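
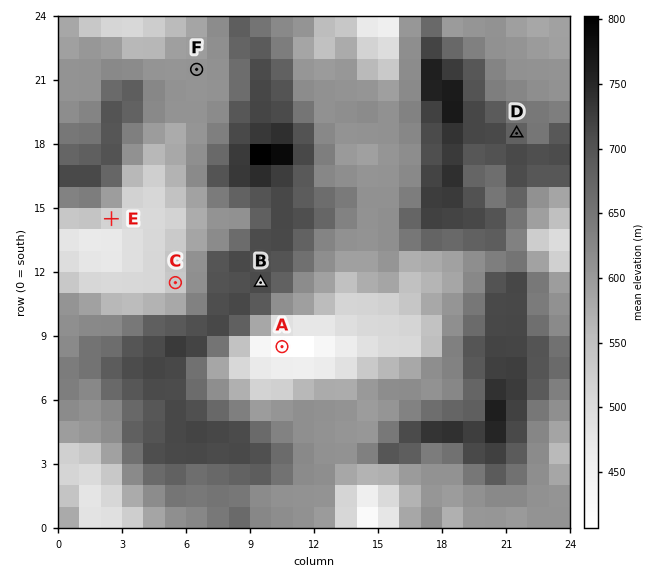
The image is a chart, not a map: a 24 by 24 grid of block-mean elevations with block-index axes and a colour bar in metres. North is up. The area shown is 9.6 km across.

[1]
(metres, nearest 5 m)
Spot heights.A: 400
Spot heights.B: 715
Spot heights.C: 530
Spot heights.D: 680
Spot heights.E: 510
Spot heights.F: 610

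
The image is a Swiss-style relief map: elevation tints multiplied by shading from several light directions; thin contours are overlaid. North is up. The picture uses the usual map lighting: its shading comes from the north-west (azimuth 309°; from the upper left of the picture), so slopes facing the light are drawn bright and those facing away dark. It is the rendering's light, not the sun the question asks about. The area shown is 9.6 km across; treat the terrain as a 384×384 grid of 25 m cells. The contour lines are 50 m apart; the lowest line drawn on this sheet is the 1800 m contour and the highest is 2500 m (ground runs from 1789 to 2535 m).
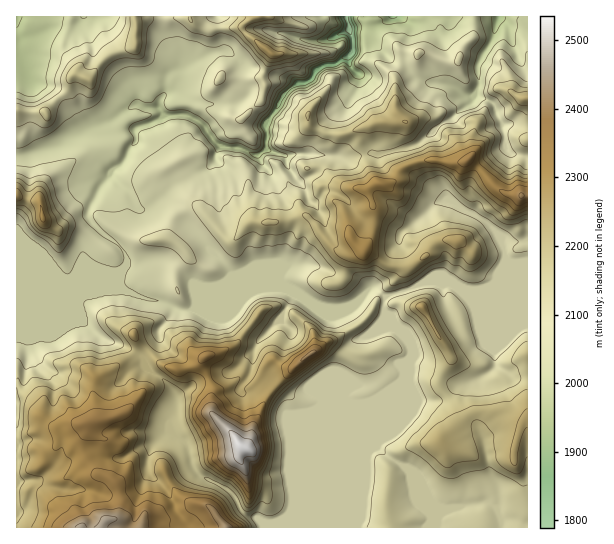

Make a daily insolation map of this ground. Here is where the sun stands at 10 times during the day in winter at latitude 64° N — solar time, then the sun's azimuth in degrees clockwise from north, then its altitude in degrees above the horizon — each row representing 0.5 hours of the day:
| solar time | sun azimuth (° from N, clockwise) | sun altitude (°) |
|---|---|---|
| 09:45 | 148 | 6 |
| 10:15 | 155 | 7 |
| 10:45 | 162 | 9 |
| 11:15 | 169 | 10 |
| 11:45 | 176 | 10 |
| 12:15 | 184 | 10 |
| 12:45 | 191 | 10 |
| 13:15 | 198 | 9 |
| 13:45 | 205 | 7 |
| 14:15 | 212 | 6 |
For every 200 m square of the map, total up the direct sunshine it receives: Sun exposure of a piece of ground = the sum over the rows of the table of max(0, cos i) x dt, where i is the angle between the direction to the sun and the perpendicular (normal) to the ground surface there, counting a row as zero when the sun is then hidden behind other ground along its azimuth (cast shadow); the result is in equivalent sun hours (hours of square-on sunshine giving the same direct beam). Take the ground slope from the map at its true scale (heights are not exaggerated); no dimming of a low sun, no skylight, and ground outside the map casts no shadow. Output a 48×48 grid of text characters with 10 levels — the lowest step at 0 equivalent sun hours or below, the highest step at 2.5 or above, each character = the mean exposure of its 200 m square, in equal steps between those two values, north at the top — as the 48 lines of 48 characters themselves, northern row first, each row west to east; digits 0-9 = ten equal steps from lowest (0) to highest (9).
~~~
122221000022344531000254310012012100000111110012
232110000013444686578300001210001100000000000001
222100000023333456656940000000001110000000330000
222200001588333333213697344452000002222001310000
100100006777533322001259999510001200123334200000
000013125444443222111113454000000010011123100000
000047754433333322453343510001100000000000000000
000045774334442223543214200012000000000000003641
000245553332334553210047000030000000000000000259
555444433223300016432363012310000002100000000023
557743221221001100445310223510013566620000000000
333221111121112210156630125755544321100000000000
101000122320111111100130485233210000000000020002
000002233411111333021001000000000000024411420000
000022233112234332012100204310000000489998930000
000112231132333211111100011201000112446589862000
000111221123332111111100000141354475353227688311
941000211223322221111000000023033227742000458989
952001211222111343121000001003203444420000037799
578302132111001235211344444402201245200000003996
379855313410000014522567765531310242000000001355
235874331244665212454555667663341220000465201222
222553233233333421245332234567566610004678543334
222343222222221343112100011015799963269767875322
222222222111111112100000000000247886751124653222
222222221000112000000000000024563147300012332222
222222210000001000000000000003420020000011222222
222221100000000000000002200000000235462011222222
222210001000000000000043000000002523685001222222
222100001311100000000230000000056222356201222210
110000000055000000000200000003410001235610222200
000000000003100110134200000278411234323540001001
000111000010210025631002104997654433222354211234
000002201100059564000002269942345432221255431123
000000121000016731000001397322223332233322100000
200000000001453410000001752222223322224410000000
200000000004543210000003533322222222211110000001
222000011355422256200003222222222222200001333212
133234445665311266620002122222222222100012233323
333334542102100136541002222222222221000122233223
221334345541000003333213322222222211355432223224
222333211101000001555696322222222203567645544333
245222210011010000599675322222222221235666665885
333333343120011000038842222222222222223565443565
231000000210001000001653222222222222223344333333
332000000000001211000485332222222222222333333333
222100000000121345200266532222222222112222122333
111000003321222233510013322222222232233222222223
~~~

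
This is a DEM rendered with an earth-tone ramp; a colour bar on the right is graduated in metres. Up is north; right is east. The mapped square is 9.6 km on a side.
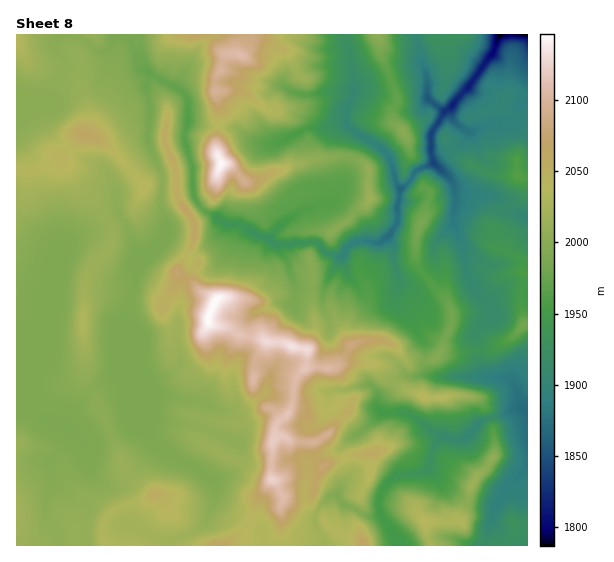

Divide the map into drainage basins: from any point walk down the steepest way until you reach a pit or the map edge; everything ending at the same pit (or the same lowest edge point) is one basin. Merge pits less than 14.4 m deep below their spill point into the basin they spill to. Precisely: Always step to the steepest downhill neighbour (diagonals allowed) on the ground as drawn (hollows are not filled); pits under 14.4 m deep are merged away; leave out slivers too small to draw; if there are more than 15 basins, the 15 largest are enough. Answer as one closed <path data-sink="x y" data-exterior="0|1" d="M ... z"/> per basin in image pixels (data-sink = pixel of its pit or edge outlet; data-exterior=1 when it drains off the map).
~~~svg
<path data-sink="499 35" data-exterior="1" d="M527 34l-511 1 0 134 17 1 24-8 16-22 5-5 5-1 22 8 38 44 32 1 5 16 9 10 6 11-2 19-16 29 39 29-8 16 2 6 19 4 12 8 18 3 8 5-12 21-2 23 15 21-22 15-27 0-11 21 3 5 20 10 38 11 3 9-15 20-2 12-8 14-22 21 206-1-4-9-2-15-8-8-2-8-12-12-3-24-3-5-6-7-2 0-3-6-9 1 2-11 9-14-1-14 2-12 6-8 10-4-15-7-9-9-1-5-6-5-32 0-5 2 14-20-4-8 1-16 5-6 14-10 1-13-9-20 0-13-8-8-14-8-6-8 7-9 8-4 25-23-3-10 0-22 35-34 5 7 3 12 0 4-6 8-1 9 10 10 15 9 0 8-5 12 0 7-8 18 0 23 7 13 22 24 7 16 0 11-12 29 17 1 12-4 21 0 21-12 14-13 3-1z"/><path data-sink="165 239" data-exterior="0" d="M83 134l-5 1-5 5-16 22-18 7-23 2 0 374 89 1-2-19 4-10 5-5 7-5 28-8 10-5 7 6 3 5 2 8 0 26 5 7 49 0 24-21 8-14 2-12 15-20-3-9-38-11-20-10-3-5 11-21 27 0 22-15-15-21 2-23 12-21-8-5-18-3-12-8-19-4-2-6 8-16-39-29 16-29 2-19-6-11-9-10-4-15-33-2-38-44z"/><path data-sink="527 412" data-exterior="1" d="M527 325l-2 0-14 13-21 12-21 0-12 4-15-1-12 8-24 0-9-14-11-6-23 0-12 4-12 18 0 2 35-2 6 5 1 5 9 9 15 7-10 4-6 8-2 12 1 14-9 14-2 11 9-1 3 6 2 0 6 7 3 5 3 24 12 12 2 8 8 8 2 15 4 10 97-1z"/><path data-sink="401 189" data-exterior="0" d="M405 134l-20 15-17 18 0 22 3 10-25 23-8 4-7 9 6 8 14 8 8 8 0 13 9 20-1 13-14 10-5 6-1 16 2 7 14-3 23 0 11 6 9 14 24 0 7-3 6-10 1-8 8-16 0-11-7-16-22-24-7-13 0-23 8-18 0-7 5-12 0-8-15-9-10-10 1-9 6-8-3-16z"/>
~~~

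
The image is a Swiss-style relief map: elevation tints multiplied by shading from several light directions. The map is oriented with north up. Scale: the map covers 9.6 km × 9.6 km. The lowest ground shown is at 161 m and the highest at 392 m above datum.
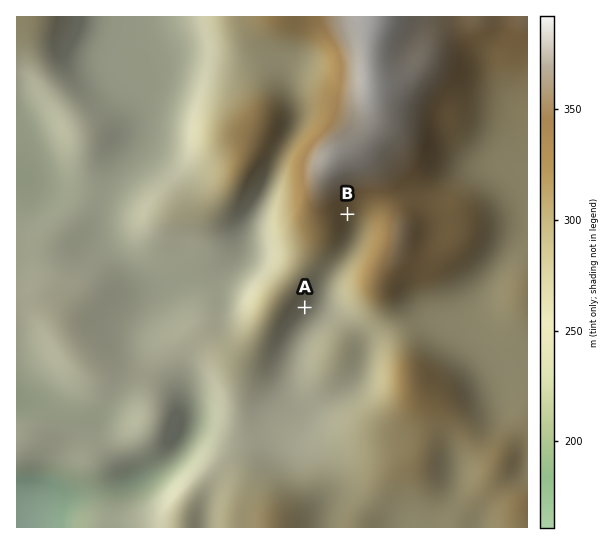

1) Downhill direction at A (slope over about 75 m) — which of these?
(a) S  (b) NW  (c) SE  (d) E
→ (c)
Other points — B SE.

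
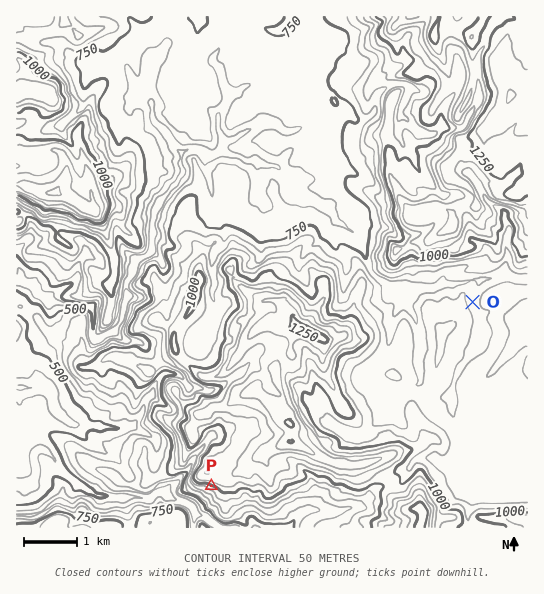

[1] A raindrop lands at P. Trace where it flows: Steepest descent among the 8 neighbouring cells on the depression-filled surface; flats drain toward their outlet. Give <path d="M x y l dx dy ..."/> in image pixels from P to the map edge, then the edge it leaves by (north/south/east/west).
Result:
<path d="M211 486l0 8-12 12-2 0-2 1-4 0-9-6-8-2-4-2-5-2-3-2-5 0-7 5-11 0-1-1-11 0-1 1-16 0-1-1-8 0-6-4-13-6-4-4-4-1-5-5-2 0-10-11-4-8-8-8-3-1-3 0-5 6 0 7 1 1 0 12-4 7-4 3-10 0"/>
exit: west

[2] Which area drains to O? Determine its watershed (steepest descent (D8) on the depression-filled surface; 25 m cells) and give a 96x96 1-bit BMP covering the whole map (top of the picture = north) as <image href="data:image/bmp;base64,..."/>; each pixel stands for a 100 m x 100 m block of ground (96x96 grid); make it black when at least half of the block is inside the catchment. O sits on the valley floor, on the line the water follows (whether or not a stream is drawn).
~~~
<image width="96" height="96" href="data:image/bmp;base64,Qk2+BAAAAAAAAD4AAAAoAAAAYAAAAGAAAAABAAEAAAAAAIAEAAATCwAAEwsAAAIAAAAAAAAA////AAAAAAAAAAAAAAAAAAAP//8AAAAAAAAAAAAP//8AAAAAAAAAAAAP//8AAAAAAAAAAAAP//8AAAAAAAAAAAD///8AAAAAAAAAAAH///8AAAAAAAAAAAP///8AAAAAAAAAAAP///8AAAAAAAAAAAP///8AAAAAAAAAAAf///8AAAAAAAAAAA////8AAAAAAAAAAB////8AAAAAAAAAAB////8AAAAAAAAAAAP///8AAAAAAAAAAAD///8AAAAAAAAAAAAP//8AAAAAAAAAAAAH//8AAAAAAAAAAAAH//8AAAAAAAAAAAAP//8AAAAAAAAAAAAf//8AAAAAAAAAAAAf//8AAAAAAAAAAAA///8AAAAAAAAAAAA///8AAAAAAAAAAAAf//8AAAAAAAAAAAAP//8AAAAAAAAAAAAH//8AAAAAAAAAAAAD//8AAAAAAAAAAAAD//8AAAAAAAAAAAAB//8AAAAAAAAAAAAB//8AAAAAAAAAAAAB//8AAAAAAAAAAAAB//8AAAAAAAAAAAAB//8AAAAAAAAAAAAB//8AAAAAAAAAAAAA//8AAAAAAAAAAAAA//8AAAAAAAAAAAAA//8AAAAAAAAAAAAAf/8AAAAAAAAAAAAAP/8AAAAAAAAAAAAAH/8AAAAAAAAAAAAAH/8AAAAAAAAAAAAAH/8AAAAAAAAAAAAAAP4AAAAAAAAAAAAAADwAAAAAAAAAAAAAAAAAAAAAAAAAAAAAAAAAAAAAAAAAAAAAAAAAAAAAAAAAAAAAAAAAAAAAAAAAAAAAAAAAAAAAAAAAAAAAAAAAAAAAAAAAAAAAAAAAAAAAAAAAAAAAAAAAAAAAAAAAAAAAAAAAAAAAAAAAAAAAAAAAAAAAAAAAAAAAAAAAAAAAAAAAAAAAAAAAAAAAAAAAAAAAAAAAAAAAAAAAAAAAAAAAAAAAAAAAAAAAAAAAAAAAAAAAAAAAAAAAAAAAAAAAAAAAAAAAAAAAAAAAAAAAAAAAAAAAAAAAAAAAAAAAAAAAAAAAAAAAAAAAAAAAAAAAAAAAAAAAAAAAAAAAAAAAAAAAAAAAAAAAAAAAAAAAAAAAAAAAAAAAAAAAAAAAAAAAAAAAAAAAAAAAAAAAAAAAAAAAAAAAAAAAAAAAAAAAAAAAAAAAAAAAAAAAAAAAAAAAAAAAAAAAAAAAAAAAAAAAAAAAAAAAAAAAAAAAAAAAAAAAAAAAAAAAAAAAAAAAAAAAAAAAAAAAAAAAAAAAAAAAAAAAAAAAAAAAAAAAAAAAAAAAAAAAAAAAAAAAAAAAAAAAAAAAAAAAAAAAAAAAAAAAAAAAAAAAAAAAAAAAAAAAAAAAAAAAAAAAAAAAAAAAAAAAAAAAAAAAAAAAAAAAAAAAAAAAAAAAAAAAAAAAAAAAAAAAAAAAAAAAAAAAAAAAAAAAAAAAAAAAAAAAAAAAAAAAAAAAAAAAAAAAAAAAAAAAAAAAAAAAAAAAAAAAAAAAAAAAAAAAAAAAAAAAAAAAAAAAAAAAAAAAAAAAAAAAAAAAAAAAAAAAAAAAAAA="/>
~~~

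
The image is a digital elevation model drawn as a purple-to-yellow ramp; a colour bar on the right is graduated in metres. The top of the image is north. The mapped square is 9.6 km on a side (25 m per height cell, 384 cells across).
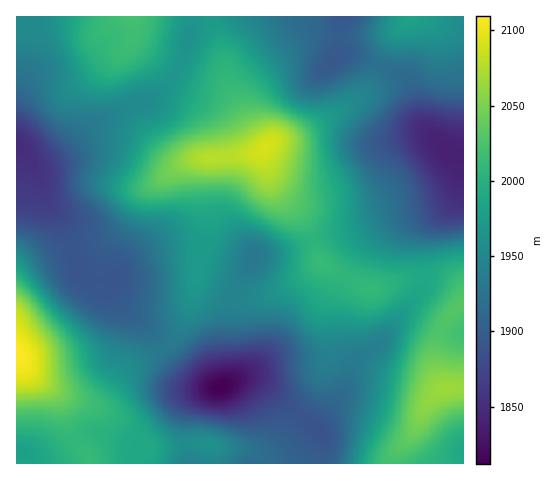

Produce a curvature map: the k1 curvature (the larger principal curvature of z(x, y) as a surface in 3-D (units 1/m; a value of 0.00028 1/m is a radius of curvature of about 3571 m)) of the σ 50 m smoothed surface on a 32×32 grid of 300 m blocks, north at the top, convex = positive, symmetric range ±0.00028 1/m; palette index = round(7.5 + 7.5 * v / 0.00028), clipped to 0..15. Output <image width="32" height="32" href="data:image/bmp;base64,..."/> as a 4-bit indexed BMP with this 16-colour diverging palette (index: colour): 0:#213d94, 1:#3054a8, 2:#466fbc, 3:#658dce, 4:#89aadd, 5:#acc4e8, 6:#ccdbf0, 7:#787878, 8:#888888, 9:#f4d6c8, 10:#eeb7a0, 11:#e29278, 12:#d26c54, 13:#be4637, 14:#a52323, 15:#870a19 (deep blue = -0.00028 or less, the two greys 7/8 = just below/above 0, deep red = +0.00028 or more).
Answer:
<image width="32" height="32" href="data:image/bmp;base64,Qk12AgAAAAAAAHYAAAAoAAAAIAAAACAAAAABAAQAAAAAAAACAAATCwAAEwsAABAAAAAAAAAAlD0hAKhUMAC8b0YAzo1lAN2qiQDoxKwA8NvMAHh4eACIiIgAyNb0AKC37gB4kuIAVGzSADdGvgAjI6UAGQqHAHeIq5iLuZrcu6iJiK3siZh3iqmXjO////yYh2aq79mGiIqHiL/d/+y6qXZYqJ77dneaib3+dqiJqaqIipd7/peJzc3cyUaENpmqmqh3eu7c3/y7mslHhDWIiqyWeInb3s65l2rNqHVWhmm8qJqZzKm9qYZ5vf2Gd4Z5q7iJid2XzMzLuqrPyImHdpynh0jdl83LuoeHjeqruYesiKhovcfuuXd3eJvbu7upvJirmZv7/HZ3eIib2pq9uauqvLmYztlleHd3etuJrNuZirzcl4u4dniGZ3rLmHesurzLztu7uYiIhneKu6hkabzKmZre7MuZiZd3iaq4Q2rMmHiIm82qmZmpiIiquXatyoiJd5dniHeHiqmIqZqq7bqJl3iXZod4mIzbmZh3nNuqmZiJmHaHis7//+qIZ63KqJupmqmHh3i7uq79uqqsypmrqZuoh3dnmId63///zLqauXeah3d3iZmHi73+7v7buXZGmXd3ZpupmKqYqYid//yXZ5hmeGi7mImoZ5iInP7v/ZiWRYiru5iJhleYiazXa//sqGaZqru7qXeImZqrtkWd7d3czIiIq8uJmIqqqqhVacupmqp3Zpq9uqmJu6mbhmerl1mnmYi7mrqoecuYeal2a8mKqKmay4irlmnamHeZq839u6qIiauYq5d6yIl3iZmr3rqY"/>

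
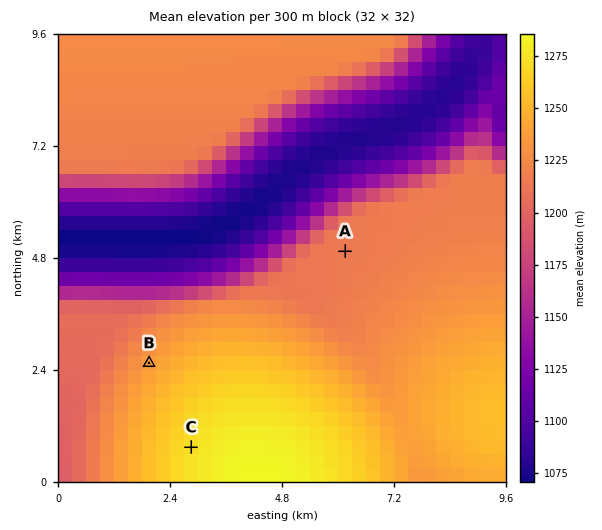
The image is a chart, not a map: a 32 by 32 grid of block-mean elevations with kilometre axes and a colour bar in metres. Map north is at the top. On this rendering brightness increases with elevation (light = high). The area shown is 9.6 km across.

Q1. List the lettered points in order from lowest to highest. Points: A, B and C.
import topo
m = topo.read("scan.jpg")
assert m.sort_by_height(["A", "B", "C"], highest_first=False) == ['A', 'B', 'C']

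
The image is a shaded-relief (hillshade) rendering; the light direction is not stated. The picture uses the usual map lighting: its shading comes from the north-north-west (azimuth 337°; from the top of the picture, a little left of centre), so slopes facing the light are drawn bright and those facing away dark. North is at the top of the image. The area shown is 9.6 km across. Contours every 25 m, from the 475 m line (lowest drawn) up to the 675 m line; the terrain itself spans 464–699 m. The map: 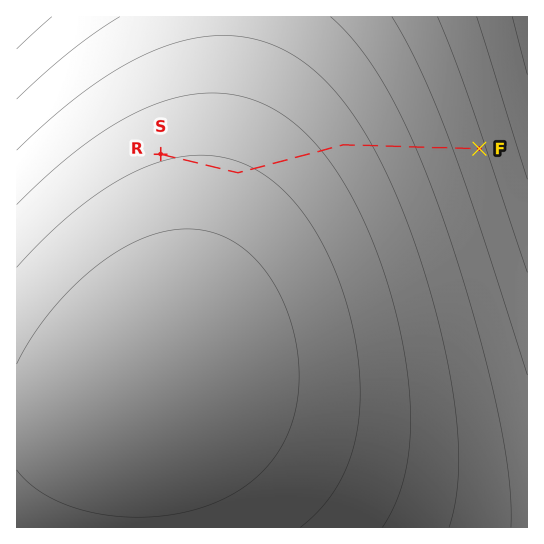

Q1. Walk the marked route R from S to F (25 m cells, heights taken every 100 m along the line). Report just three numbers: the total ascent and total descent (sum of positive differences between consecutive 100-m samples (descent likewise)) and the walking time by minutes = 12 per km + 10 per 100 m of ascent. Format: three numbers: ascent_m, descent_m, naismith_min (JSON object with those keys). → {"ascent_m": 7, "descent_m": 124, "naismith_min": 74}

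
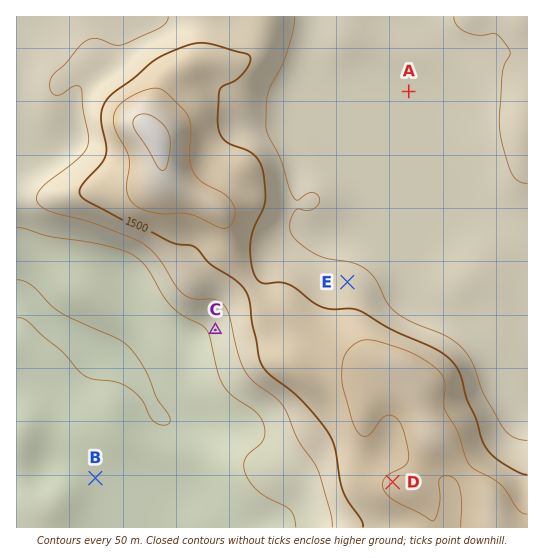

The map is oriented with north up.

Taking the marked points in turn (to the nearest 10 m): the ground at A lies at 1430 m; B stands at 1360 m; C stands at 1410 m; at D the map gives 1560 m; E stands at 1470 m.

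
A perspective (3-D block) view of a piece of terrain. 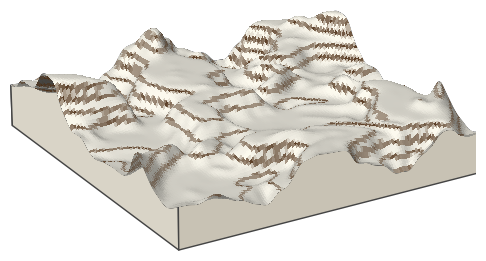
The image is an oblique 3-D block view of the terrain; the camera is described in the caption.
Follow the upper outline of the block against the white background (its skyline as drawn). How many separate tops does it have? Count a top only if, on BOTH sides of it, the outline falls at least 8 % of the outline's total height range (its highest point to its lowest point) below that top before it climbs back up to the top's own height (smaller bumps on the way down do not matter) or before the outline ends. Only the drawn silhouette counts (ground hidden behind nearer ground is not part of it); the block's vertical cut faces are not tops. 3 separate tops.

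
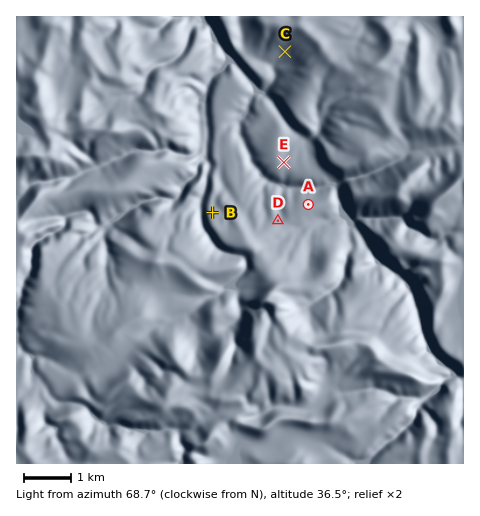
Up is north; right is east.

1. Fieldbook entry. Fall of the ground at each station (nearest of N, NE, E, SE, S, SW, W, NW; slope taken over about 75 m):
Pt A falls N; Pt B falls N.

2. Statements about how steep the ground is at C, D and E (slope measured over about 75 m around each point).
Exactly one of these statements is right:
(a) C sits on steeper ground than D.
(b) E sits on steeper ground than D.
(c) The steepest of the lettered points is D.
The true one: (a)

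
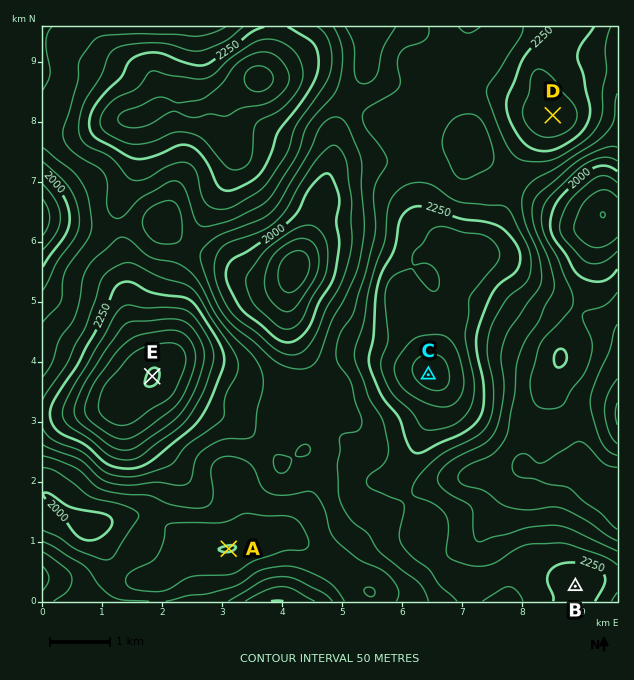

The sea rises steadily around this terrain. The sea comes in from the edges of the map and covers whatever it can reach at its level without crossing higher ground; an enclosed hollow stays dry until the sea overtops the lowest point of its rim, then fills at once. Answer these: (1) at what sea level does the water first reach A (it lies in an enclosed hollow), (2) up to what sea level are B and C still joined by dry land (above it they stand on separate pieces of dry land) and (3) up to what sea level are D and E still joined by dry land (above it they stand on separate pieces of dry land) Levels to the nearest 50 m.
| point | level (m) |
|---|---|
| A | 2050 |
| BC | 2200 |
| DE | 2150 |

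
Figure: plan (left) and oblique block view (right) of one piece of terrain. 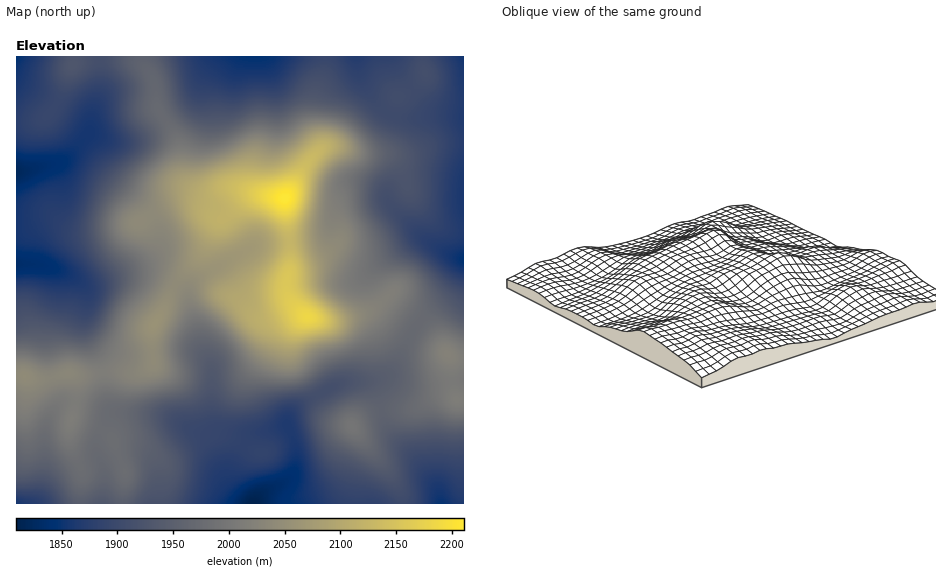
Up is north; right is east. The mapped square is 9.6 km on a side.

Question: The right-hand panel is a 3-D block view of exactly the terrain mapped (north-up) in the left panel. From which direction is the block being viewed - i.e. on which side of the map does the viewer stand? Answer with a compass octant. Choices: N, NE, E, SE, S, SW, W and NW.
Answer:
SW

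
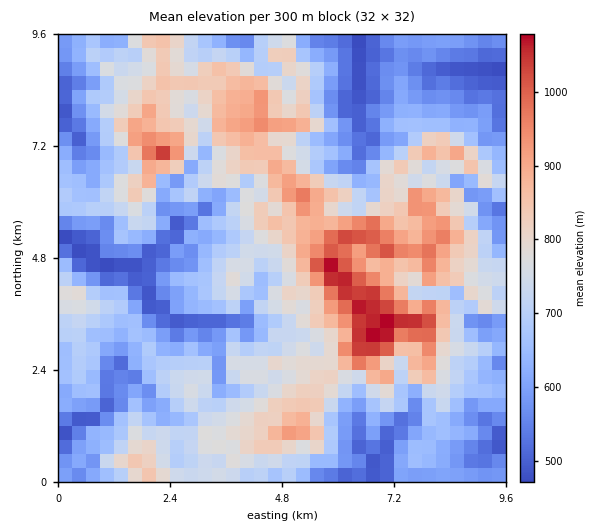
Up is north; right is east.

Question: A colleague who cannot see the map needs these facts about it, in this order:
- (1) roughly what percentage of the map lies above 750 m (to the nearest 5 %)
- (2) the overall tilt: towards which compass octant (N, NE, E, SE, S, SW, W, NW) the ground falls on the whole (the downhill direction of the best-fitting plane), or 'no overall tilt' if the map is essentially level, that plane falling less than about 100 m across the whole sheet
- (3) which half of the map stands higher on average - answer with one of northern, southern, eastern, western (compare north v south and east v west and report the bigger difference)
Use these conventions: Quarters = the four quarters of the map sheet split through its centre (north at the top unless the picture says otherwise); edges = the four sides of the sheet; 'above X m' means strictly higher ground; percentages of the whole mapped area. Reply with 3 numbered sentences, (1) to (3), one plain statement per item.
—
(1) Ground above 750 m makes up about 40 % of the sheet.
(2) On the whole the map has no overall tilt.
(3) Taken as a whole, the eastern half is higher than the western.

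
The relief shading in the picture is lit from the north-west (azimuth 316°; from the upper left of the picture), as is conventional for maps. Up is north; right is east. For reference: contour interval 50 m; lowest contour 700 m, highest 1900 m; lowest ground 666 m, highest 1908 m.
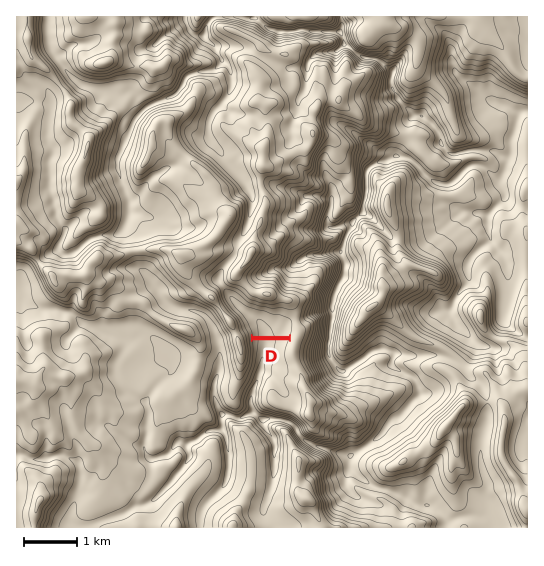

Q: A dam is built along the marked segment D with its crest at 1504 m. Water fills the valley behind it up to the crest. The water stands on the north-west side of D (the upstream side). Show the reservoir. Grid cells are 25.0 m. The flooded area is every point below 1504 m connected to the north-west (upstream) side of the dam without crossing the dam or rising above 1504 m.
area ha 43.2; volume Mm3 13.67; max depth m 72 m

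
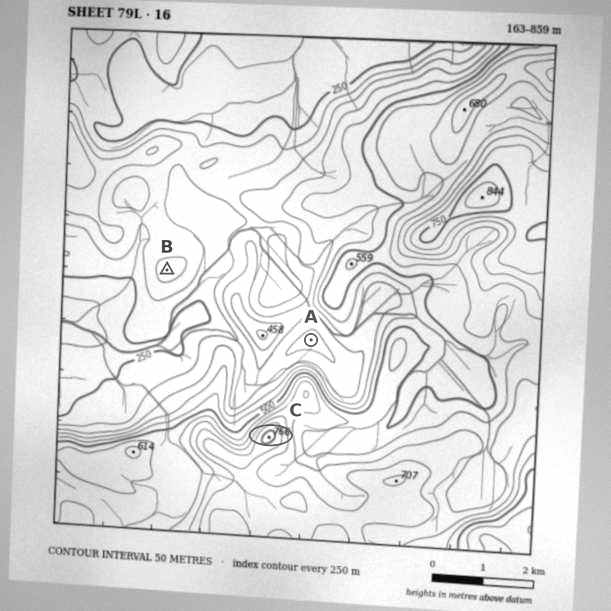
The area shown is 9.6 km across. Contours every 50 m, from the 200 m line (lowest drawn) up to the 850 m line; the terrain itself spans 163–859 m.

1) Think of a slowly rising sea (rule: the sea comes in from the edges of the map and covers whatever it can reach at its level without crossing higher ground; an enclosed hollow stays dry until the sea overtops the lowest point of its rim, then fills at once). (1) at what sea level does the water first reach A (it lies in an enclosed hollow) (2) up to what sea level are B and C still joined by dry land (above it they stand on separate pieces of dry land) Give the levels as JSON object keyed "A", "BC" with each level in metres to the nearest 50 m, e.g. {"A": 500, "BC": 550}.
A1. {"A": 350, "BC": 300}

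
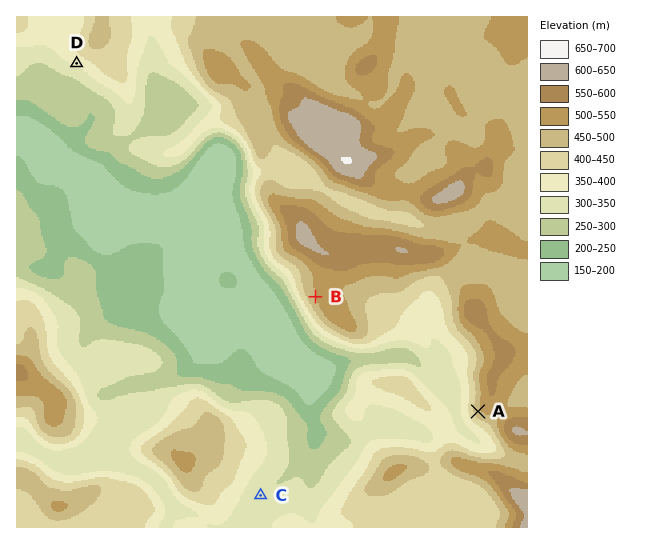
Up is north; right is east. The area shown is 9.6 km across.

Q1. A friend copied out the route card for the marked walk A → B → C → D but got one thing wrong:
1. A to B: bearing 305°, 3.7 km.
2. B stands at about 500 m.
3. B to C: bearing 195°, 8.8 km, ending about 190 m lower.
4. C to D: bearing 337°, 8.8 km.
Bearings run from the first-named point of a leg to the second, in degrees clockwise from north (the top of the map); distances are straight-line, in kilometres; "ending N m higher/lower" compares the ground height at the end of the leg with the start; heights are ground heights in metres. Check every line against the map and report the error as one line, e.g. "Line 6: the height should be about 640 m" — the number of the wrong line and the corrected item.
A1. Line 3: the distance should be 3.9 km.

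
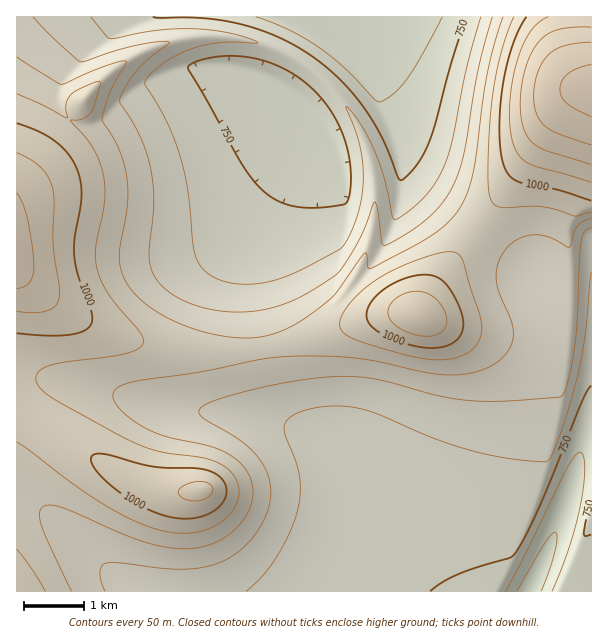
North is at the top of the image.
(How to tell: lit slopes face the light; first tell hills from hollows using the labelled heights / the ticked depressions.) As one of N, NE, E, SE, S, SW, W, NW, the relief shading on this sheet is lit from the NW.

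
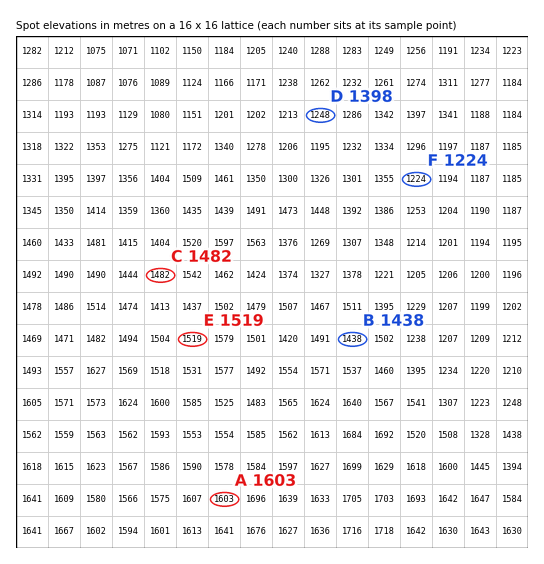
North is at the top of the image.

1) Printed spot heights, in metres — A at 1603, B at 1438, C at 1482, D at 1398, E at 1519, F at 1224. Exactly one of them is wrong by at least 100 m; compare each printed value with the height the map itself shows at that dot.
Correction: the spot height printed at D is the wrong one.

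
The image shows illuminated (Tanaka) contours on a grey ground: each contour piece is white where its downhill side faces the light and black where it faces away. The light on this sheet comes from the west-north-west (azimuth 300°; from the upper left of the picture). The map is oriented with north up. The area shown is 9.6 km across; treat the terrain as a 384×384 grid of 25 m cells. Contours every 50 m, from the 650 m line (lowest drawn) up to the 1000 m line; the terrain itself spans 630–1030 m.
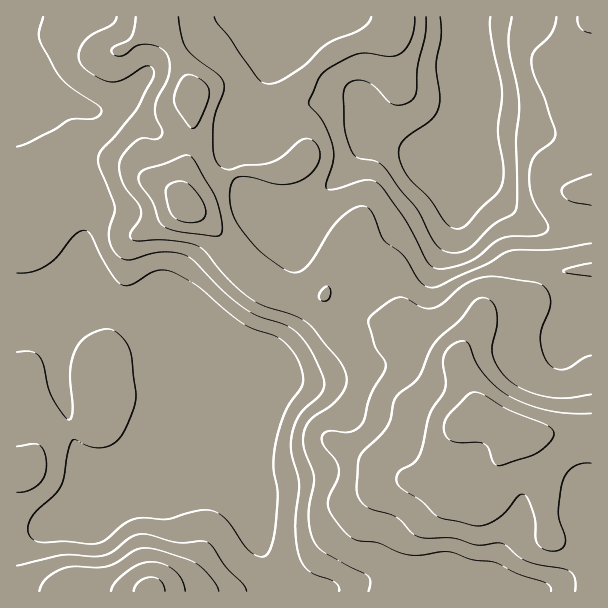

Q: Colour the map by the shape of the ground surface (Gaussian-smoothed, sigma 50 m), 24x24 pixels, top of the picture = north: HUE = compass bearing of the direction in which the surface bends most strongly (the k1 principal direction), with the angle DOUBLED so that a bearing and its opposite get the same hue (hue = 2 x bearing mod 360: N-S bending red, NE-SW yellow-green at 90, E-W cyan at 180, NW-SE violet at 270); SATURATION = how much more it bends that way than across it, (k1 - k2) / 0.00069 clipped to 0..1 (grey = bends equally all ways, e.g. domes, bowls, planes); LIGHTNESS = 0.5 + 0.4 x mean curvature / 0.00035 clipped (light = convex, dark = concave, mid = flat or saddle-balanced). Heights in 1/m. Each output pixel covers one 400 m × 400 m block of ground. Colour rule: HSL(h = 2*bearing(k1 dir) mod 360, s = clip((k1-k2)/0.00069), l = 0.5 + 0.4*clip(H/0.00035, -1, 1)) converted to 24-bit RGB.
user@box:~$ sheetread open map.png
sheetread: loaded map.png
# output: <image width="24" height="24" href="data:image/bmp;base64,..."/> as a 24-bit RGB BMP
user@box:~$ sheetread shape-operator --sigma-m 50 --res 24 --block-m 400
<image width="24" height="24" href="data:image/bmp;base64,Qk32BgAAAAAAADYAAAAoAAAAGAAAABgAAAABABgAAAAAAMAGAAATCwAAEwsAAAAAAAAAAAAATFnYnKLbv8XoV2j/dYvw7eHewZLpgInMgJbGhFDKiiulhCxWl3QiQEgbRqQUhq08qGw3fIB1g2tZblMuaDIUVkcHFC0GR9ggKLFONcx4bdRGRxpmwFhguuGaxFbF3UqCmWFOXz1hZzF9tDC5y4eTf4ayda5zjEM+xn8jRU4QZDgXWq41M1PGybHjuOzsENnVjLUeTFwZZ1kUFDsPE74J4cswSxwZuHk+x3J6azt5QDdxazCg1rGfn4WTpnJwT12ExYG20YrdZJXUm8idEZ6mdL2dwdeoTDaSz9kgIHFAeYB+f4B/R4Y4e3YkeIZGcZdLo0s2gVxzPE11JDmD4Ly4tn69w3KRZ2CbWreakr/FbWTK3rO6MoOsSad5sspqRkNw2+TLQdLUOGiEf4B/f3+Af3+AfYF5gYFtgX14bGuMXkuNJDBRitsooEWHy5Gfl6PDgZm4mIBpYFFmy7B8pkBPNYxCwLxfTD9X68bcymPGPCduhY5HXoZif3+Af3+AgIB/f3+Ad4B/OyOInjW2wtByI7uom7XZzaizaE2exj1bWY9VYqFi026YZK+AlZhfYU6CpoJH1Ft0bCSjuqieR6SLcX6Bf3+AgIB/gH9/gH9/GDpwSEPY5uvgVrvKKmNR3opgZCiM33a1zZCSSIlte8a+xMrsjIbvbWbrdqlYsUVqhSyRucGApoeCRmqFf3+AgH9/gH9/gH9/QWyAAa2Y1MiA5VOdZT2MvcNfN2iSYb/E5q3U1Or1le//bZjZjUHQjFDKn7yBQC15tDuxytKGaql2UUWIf3+AgH9/gH9/gH9/foCAGldLUkcTmpsdgKVDebmPsFu0ZE8xm/M1j/RxXFItSC4bUUYtjm4/wqSmPSeMVX684NfNk36yUUJ+gH9/gH9/gH9/gIB/gH5/SBdNoYFEXrtNgZ9XPZUxMFGCv3HT4vvLk50vSyYtc3NMamlIVpM/pGBhlEatQLavxK98uT1sd2KDgH9/gH9/gH5+gD8zRB4MRB0hdMlmartxZqGFn6J4JHhfG8WR+83HzkBtaVZ3S4djbGuAfYF5aHtOiZNbQ3dXrWpSpk9TgH+AgIB/gHl7XAsllg0Ry4xeTtzxauKkZ9fAZH/RtJjJhb3VGV+3vpU15Xp0rGC7eZi6Q2uHgH9/cIooRoQyXn5qcC4+4cAkQX1BfltQUA0npCZvxPXv0Pf7SYP346bmT89YL11dnbBYa9VQByyWwKzr7trxfnzW11GohEeRgX51s6XVarN5IVVieR5m/NdhS1kpPjsjUy51oe+zbe6lebKbNDR/u0SB7qF4LVFbX75Old9qA1tfJIdx8TlK3z13inTipJbvoo7wt2a23JSiGx1sGiTC9tXo+F/0fC5EEIoljf+bZ+3cdy2bUSBfR0uC9cTAS2y8XM59scyGJExiER0ic5k/t9qRoy83fEATk4YdSndbyIKUm0HVD56nmq0z5ACi+dL3zv35iv/OLws9eDxJc4B9JoF4ucN62J+hd8KYprmJSSlsJDJNOqNDsFYZVQMAtaMefpw5d52cSIpltGKdbyR+mB9FNuO10frg4PLZ0huLLgUlg1gPYY0KAIIgOKiH3Mi3kdGZiz2WeRVhV3taKG5IfRVr14mSstXHhoW5k3yJl2uTYT51SzCzm+nuo/by0KOJ5rleYROAmHv+ubn/+M/8eumiAF9EfNFI24hIOA0wgWpyf3+ARE93IRlTy+y9may4kn2ik3Ssh3afVnO8N5zbz6CHfZM7dUUo/81SHml2OJc7Iks3yol49d7WIj2tKWct0j4KJlpBcYFzf3+ASjB7MoqymOFjjXhJmZBaS3lNnHJyZphhLVdISJ5H9SRlczAu+v+8D0VBcUBnWH5uJboh9LlSiDhiSiVbyV5PqIpoHJlkdn6BLDV/XIKuvJRcoZphcZliYH92jGpCiD0lgG4fAT8NKh7Y6LHx9+/UOxfWIHN+a2igoaxUvMtCikFZRilfsK+HuMuxSIrOUFKDOUV4ezd1ybpojq94do2Df1V9jzp4u2WjtpqRc9NAADMiePkZ5vjE+xroUFjHRmCVtHiz42x+fjI/PWVdirtAkORYLyhzamSBSSpzdz+KwdSalqyCbX1wbDiGXcO/aHPj3tf0+dL4LQqMTv9SiWwkqI5XgVR6clFmTnxasWrA6azzjk/k3MGTheVfIUBqVWyBNhhsdsmrm8+3yXSglVJJUXCtgbJzG3VEeo0bpQ5N88PWi+2WOEZul5VTfUd0gH2AeIB6SYRPb4dFfj2b7qSi8PLUDyiWQUSgIhiZktV3X4NJljxy3au7"/>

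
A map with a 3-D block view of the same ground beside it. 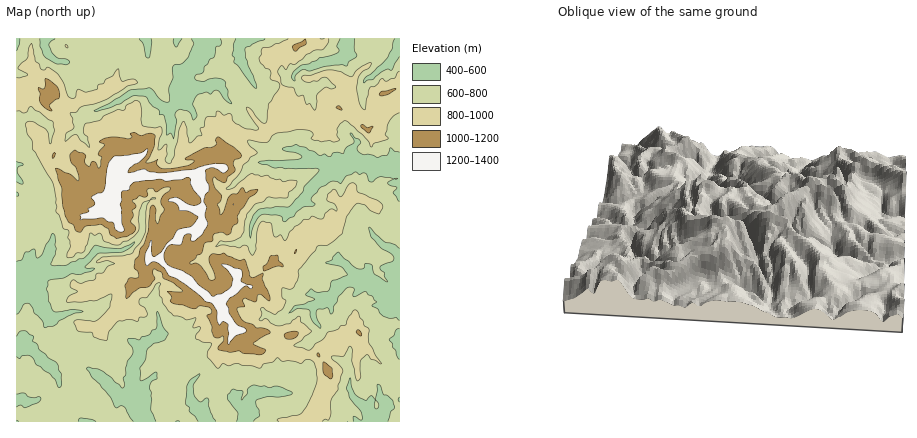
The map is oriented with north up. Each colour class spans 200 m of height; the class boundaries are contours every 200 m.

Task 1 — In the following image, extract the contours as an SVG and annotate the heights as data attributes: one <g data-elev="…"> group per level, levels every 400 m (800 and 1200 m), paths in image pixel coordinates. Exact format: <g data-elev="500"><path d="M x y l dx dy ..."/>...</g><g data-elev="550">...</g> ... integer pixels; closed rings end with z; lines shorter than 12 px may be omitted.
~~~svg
<g data-elev="800"><path d="M322 422l4-3 2 1 2-1 1-19 7-10 0-6 5-12-2-4-9-8 0-4 12 0 4-9 3-1 2 4-1 12 6 19 3-5-1-15 6-6 5 5 11 4-13-22 0-14-5-2-6-14-4-2-5 6-3 9-5 1-3 3-10 3-5 8-7 4-6 6-2 0-14-4 18-14-11-10-1-6-2 1-8 7-14 2-6-3-4-4-6 1 2-6-1-6 3 0 10 6 8-4 4-10-4-2 0-10 8 1 4-1 4-8 0-10 17-20 2-4 11-1 14-11 5-18 9-12 2-1 6 2 6 6 8 3 4-6 0-3-4-5-20-8-2-6-2-3-6 2-6 11-2 0-4-6-2-1-6 5-1 6 8 4 2 4-1 3-4-2-2 1-5 4-3 5-10-3-4 3-4 1-14 12-4 8-6-5-4 2-2-1-4-13-8-1-4 6-2 22-4 5-4-9-2-1-6 3-16-3-8 1 4-5 12 0 9-5 3-4 3-18 8-10 9-2 4-5 20 1 1-6 7-5 1-5-7-2-6 2-4-3-10-1-2-3-6 1-10-3-18 15-6 2-2-2 13-14 5-10 6-7 7-3 0-2-8-8-2-2 1-2 18 3 6-7 4-3 24-3 12 2 1 2-2 4 3 2 8 2 8-2 4 2 6-2-3-4 0-8 3-4 6-3 17 15 9 11 2-4 14-5-3-4 3-10 5-8 7-3"/><path d="M16 111l10 2 4-6 2 0 21 15 1 8-4 14-2-12-3-4-13-6-4 0-3 2 2 10 5 6 1 10 20 34 3 14 0 14 3 4 4 12 6 4-1 6 2 2 0 6-3 8 0 4 5-1 4-4 6 0 2-1 6-19 4 2 6-1 4 7 10 4 6 0 3-3 5-2 11-10 0-18 3-8 8-4-3 4-1 8-1 20-5 10-7 10-9 4-22 1-6 6 12-2 7 3-7 2-6 7-6 1 0 4-2 2-14 3-6-3-3 2 0 6 7 4-9 4-2 4 1 3 28-2 14-7 2 0-2 14-12 12-4 1-16-1-4 1 0 1 3 8 15 2 2 5 12 4 3-9 9-10 10-2 10 1 2-4 6-1 1-4-2-4-5-4-1-4 9-3 8-12 4-2 1 1-2 4 0 8 9 15 6 5 8 1 4 3 10-2-3 10 8 0-5 6 0 4 6 4 10 2-4 8-1 4 11 12 4-4 6 2 10-3 22 5 4-4 8-2 6-4 4 3 8 0 10 3 6-5 8 3 3 8 0 12-10 24-7 8-21 4-2 2 2 2"/><path d="M400 71l-2 1-4 6-8 3-5-2-5 7-6 1-6 23-4-7-3-17 2-10 4-4 6-4 2-6-9 5-10 10-12-5-8-2-8 0-12 5-8 0-3 3 5 4 12-1 4-3 4-1 10 9-4 3-6-2-8 7-2 2 0 12-2 2-4-6-4 0-3-8-5 0-4-8-12-4-4-14 4-4 4 3 4-5 6 0 10-10 8-4 9 0 5-6 1-6"/><path d="M288 38l-18 9-8 1-1 6-2 4 2 6 5 4 4 2 0 9 8 3 2 2-1 6-11 14-2 18-4 0-10-12-6-3 2 7 11 14-3 2-10-1-10-6-3-3-3-6-6 1-6-4-3 5-9 2-2 8-4 2 2 8-4 0-8 7-3-15-3-7-5 9-5 26-4 7-5-3 2-6-1-10-6 5-2 1 1-10 3-8 0-4-8 0-12-2-1-22-5-4-9 4-3 6-7 0-13 6-4 4-14 4-2 8 4 6 2 9-10-7-4-5-4 1-6 5-1-1 1-6 8-6-4-15 6-1 6-6 12-2 12-4 22-14 10-4-4-3-12 2-4-12-6 7-6 4-2 3-6 2-1 5-11 2-8-2-2 7-4 1-4-2-4-12-7-10-9-7-4 3-4-2 0-4-5-4-3-17-3 5-1 10-10 10 1 2 8 4 1 1-12 3"/></g><g data-elev="1200"><path d="M228 344l2 0 6-8 9-4 1-2-1-2-7-2-3-4-6-8-3-10 4-6 14-11 2-1 4 3 2-1 0-3-11-3 1-6 0-6-14-5-6-1 10 14 0 8-10 8-10 2-14-12-6-8-10-5-14-6-3-5-1-4 2-7 4-4 10 0 6-10 5-1 0 6 1 1 4-1 6-6 6-10-3-8 2-8-3-8 5-12-3-8-1-10 7-2 12 5 4-3 0-4-4-2-9 0-21 5-28 4-16-1-6-3-16 4 2-5 9-6 6-6 3-7-8 4-26 4-6 7-4 27-12 5 3 8-7 4 0 4-8 2 0 6 24-2 4 3 5 1 3 8 6 2 2-2-2-6-2-20 2-13 6-1 2-4 6-4 24-3 6 2 16-1 4-3 4 1 0 6 3 6 7 8 1 4-1 2-4 1-6 0-14-8-6 1-2 2 8 4 3 6 11 2 8 4 0 2-7 8-13 4-5 8-6 6-5 8-8 5-2-3 0-12-2-1-5 13 0 8 1 4 8-4 4 1 6 5 5 8 16 8 21 17 6 3 5 8 1 12 2 1 4-4 4 3z"/></g>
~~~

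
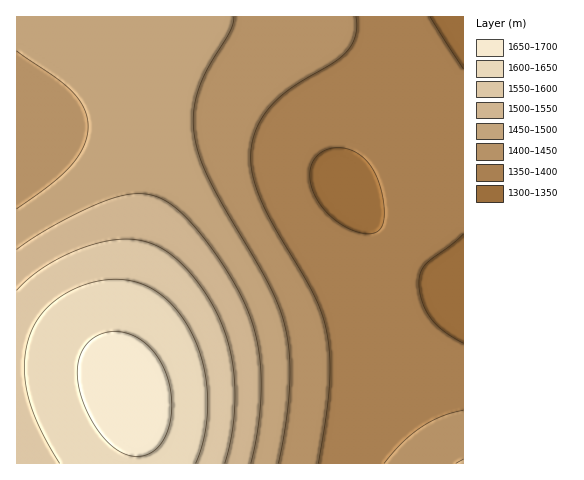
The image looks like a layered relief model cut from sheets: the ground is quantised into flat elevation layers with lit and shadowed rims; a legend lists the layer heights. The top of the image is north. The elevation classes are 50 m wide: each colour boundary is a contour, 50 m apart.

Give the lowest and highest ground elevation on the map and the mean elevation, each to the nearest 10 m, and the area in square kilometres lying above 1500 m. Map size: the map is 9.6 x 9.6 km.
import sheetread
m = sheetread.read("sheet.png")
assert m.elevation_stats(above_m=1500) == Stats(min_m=1330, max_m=1670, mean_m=1460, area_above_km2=26.2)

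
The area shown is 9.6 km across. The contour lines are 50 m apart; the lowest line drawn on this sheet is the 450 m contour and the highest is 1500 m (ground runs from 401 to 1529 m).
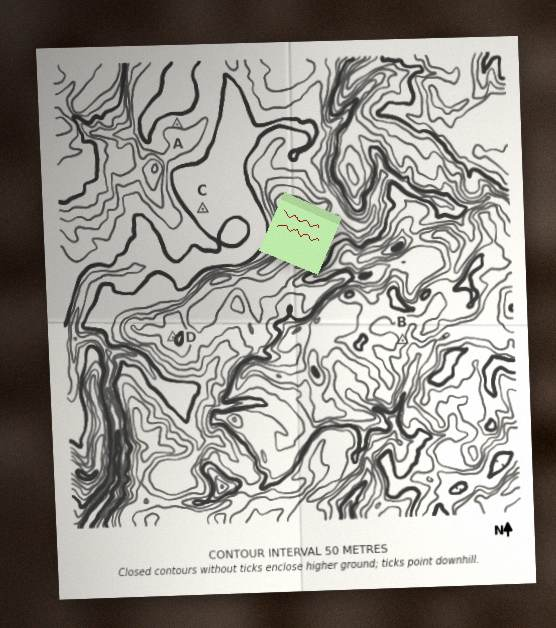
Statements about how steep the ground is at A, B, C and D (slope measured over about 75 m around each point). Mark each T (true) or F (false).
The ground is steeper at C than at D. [F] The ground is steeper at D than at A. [F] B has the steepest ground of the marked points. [T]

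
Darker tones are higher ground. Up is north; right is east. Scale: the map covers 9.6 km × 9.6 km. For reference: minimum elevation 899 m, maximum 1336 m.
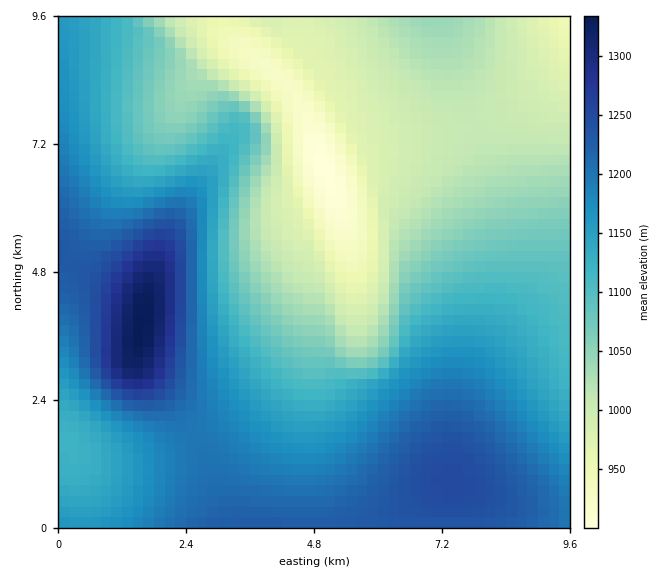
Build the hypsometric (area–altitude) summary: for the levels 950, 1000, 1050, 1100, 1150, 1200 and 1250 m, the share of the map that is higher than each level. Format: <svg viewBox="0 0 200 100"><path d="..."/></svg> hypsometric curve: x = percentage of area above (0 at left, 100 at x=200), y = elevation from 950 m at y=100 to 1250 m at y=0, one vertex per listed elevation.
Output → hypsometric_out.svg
<svg viewBox="0 0 200 100"><path d="M190 100l-24-17-34-16-21-17-31-17-35-16-36-17"/></svg>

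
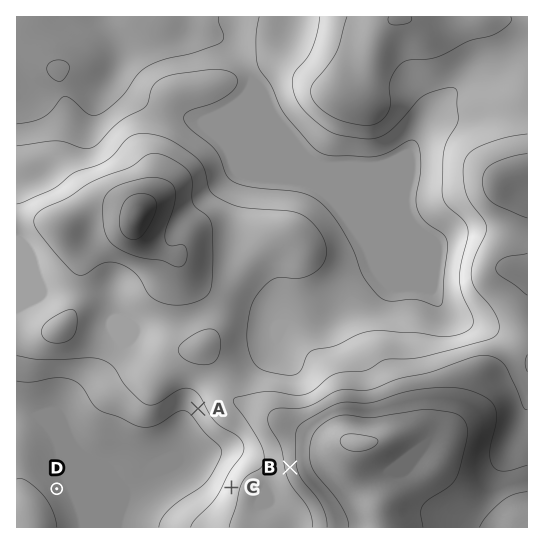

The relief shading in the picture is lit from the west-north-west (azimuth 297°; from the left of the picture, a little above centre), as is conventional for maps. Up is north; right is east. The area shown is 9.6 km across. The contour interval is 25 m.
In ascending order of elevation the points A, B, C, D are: D A C B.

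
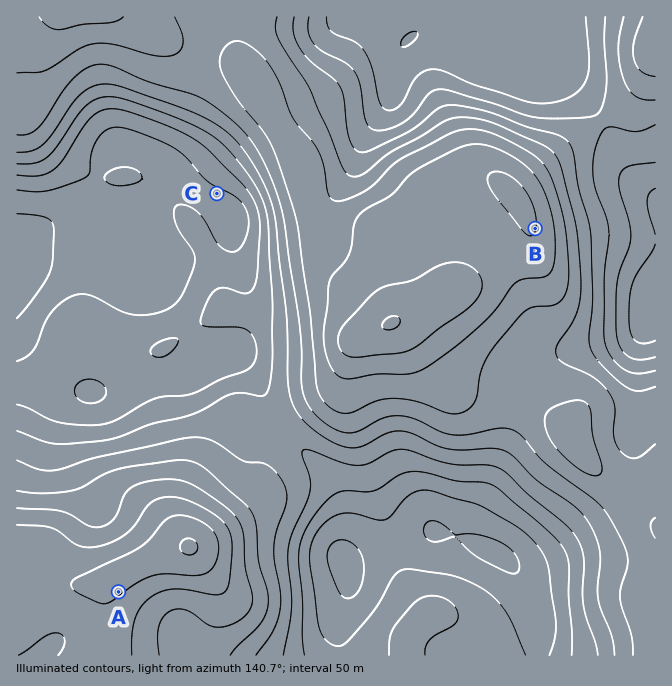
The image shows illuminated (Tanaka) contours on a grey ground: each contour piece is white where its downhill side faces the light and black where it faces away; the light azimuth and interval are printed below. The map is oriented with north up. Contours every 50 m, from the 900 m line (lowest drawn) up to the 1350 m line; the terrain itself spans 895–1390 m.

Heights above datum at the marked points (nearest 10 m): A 950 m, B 950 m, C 1310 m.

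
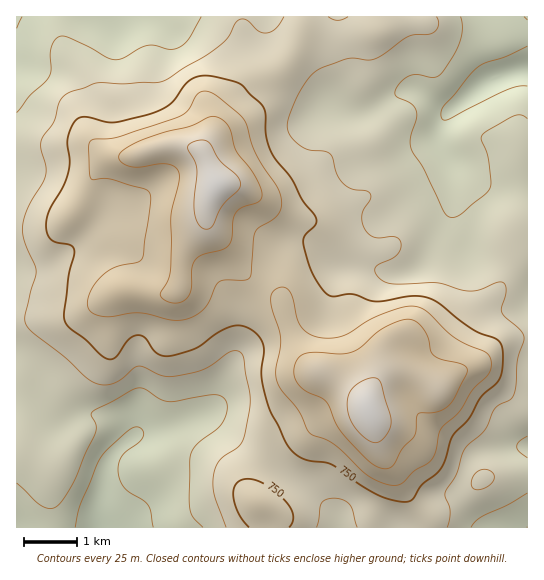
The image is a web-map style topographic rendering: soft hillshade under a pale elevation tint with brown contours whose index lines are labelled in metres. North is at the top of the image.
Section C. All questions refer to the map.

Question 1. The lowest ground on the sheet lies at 655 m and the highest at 840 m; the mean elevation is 740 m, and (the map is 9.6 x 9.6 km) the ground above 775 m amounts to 18.2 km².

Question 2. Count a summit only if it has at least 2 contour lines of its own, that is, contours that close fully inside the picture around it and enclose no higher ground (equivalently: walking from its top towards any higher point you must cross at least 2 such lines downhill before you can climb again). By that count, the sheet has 2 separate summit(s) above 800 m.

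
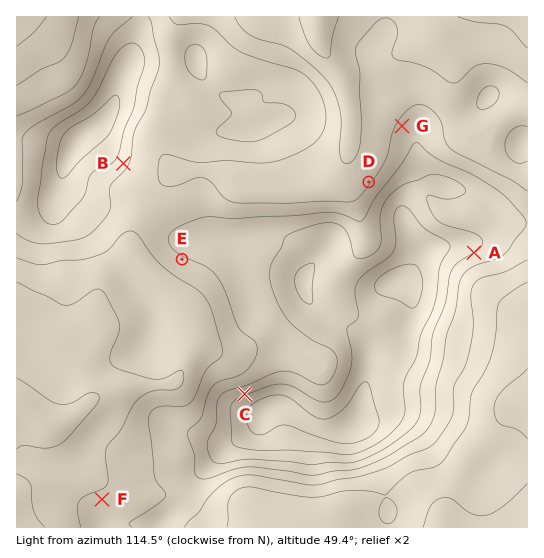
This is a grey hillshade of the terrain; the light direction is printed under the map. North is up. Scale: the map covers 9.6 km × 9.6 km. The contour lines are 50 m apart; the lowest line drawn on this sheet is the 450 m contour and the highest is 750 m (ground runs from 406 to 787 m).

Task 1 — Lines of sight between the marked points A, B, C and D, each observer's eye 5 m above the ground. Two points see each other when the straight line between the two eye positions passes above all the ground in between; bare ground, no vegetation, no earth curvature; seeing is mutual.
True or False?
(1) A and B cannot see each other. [True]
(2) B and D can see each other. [True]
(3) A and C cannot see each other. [True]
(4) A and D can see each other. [False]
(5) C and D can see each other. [False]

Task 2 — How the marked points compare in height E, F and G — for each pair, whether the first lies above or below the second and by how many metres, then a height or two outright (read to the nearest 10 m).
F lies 70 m below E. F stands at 520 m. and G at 560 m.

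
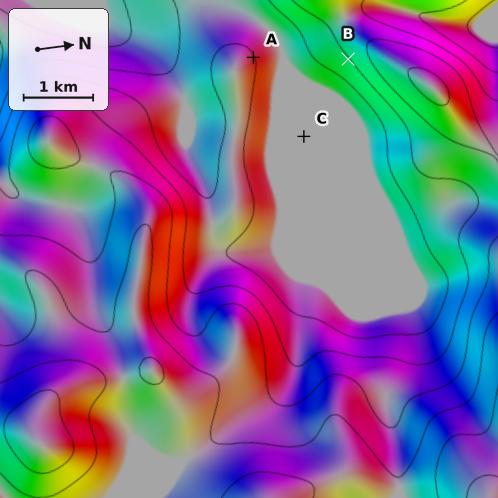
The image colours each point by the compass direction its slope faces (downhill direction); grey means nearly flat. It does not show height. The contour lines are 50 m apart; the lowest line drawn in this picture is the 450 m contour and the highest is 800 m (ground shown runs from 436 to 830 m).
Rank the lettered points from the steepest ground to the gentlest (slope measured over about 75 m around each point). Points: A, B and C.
B A C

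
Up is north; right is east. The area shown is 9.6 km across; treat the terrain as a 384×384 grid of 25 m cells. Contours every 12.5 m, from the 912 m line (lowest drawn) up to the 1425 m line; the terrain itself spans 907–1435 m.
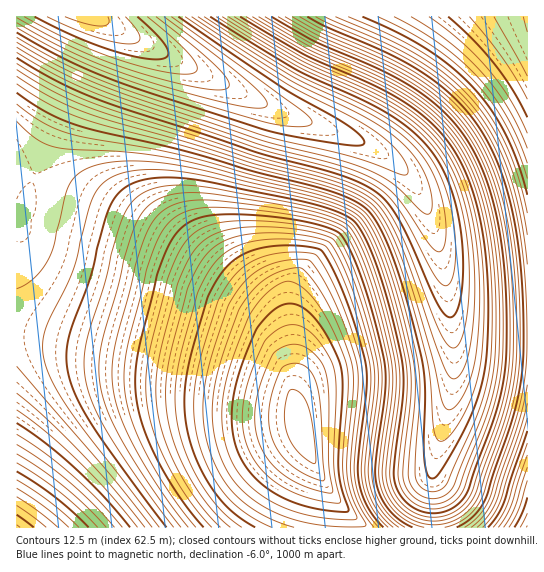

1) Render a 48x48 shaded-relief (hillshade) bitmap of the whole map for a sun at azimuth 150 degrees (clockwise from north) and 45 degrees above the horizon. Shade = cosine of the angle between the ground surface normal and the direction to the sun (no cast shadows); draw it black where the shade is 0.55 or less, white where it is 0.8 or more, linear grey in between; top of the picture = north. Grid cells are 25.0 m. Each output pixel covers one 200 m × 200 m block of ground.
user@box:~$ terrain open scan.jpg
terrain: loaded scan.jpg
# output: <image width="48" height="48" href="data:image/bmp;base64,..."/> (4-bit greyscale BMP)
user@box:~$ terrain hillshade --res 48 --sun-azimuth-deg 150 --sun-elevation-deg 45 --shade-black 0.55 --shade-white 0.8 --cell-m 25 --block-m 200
<image width="48" height="48" href="data:image/bmp;base64,Qk32BAAAAAAAAHYAAAAoAAAAMAAAADAAAAABAAQAAAAAAIAEAAATCwAAEwsAABAAAAAAAAAAAAAAABEREQAiIiIAMzMzAERERABVVVUAZmZmAHd3dwCIiIgAmZmZAKqqqgC7u7sAzMzMAN3d3QDu7u4A////ALu7uqqqqqqqqqq7u8zMzMuHdlQyIhIjRLu7uqqqqqqqqqq7u7zMzMuYd2VDIiIjNLu7u6qqqqqqqqqru7u8zLqpmHZUQzIzRLu7u6qqqqqZmaqqq7u7zLu6qph2VEMzRLu7uqqqqpmZmZmqqqu7u7vMu7qYZUQzNLu7uqqqqZmZmZmaqqqru8zd3MuodkMzM7u7qqqqmZmZmZmZmqqrvM3d3cupdkMzM7u6qqqpmZmZmZmZmZqqvM3d3cypdlQzM7uqqqqZmZmIiIiJmZmqvM3d3dy5hlQzM7qqqqmZmZiIiIiImZmavM3d7dy6h1QzM6qqqpmZmYiIiIiIiJmau83d7dy6l2RDM6qqqZmZmIiIiIiIiImaq83d3dy6l2VDM6qqmZmYiIiIiIiIiIiaq8zd3dy6mGVEM6qpmZmIiIiIiHeIiIiZq7zN3cy6mHVURKmZmZiIiIiId3d3iIiZqrvMzMy6mHZURJmZmYiIiIiHd3d3iIiJmqu7zMu6mHZURJmZmYiIiIh3d3d3eIiJmaq7u7u6mHZVRJmZmIiIiId3d3d3eIiJmaq7u7uqmHZVVJmZiIiIiId3d3d3iIiJmaqru7uqmHZVVZmZiIiIiId3d3d3iIiJmaqru7uqmHZVVZmZiIiIiIh3d3d3eIiJmaqru7qpmHZVVZmZiIiIiIiHd3d3eIiZmaqqu7qpmHZVVZmZiIiIiIiHd3d3d4iZmaqqqqqpmHZVVZmZiIiIiIh3d3d3d3eJmaqqqqqpiHZVVZmZmIiIiIh3d3d3d2d4maqqqqqpiHZVVZmZmIiIiIh3d3d3ZmZniZqqqqqZh3ZlVZmZmYiIiIh3d3dmZmVVaJmaqqqZh3ZlVZmZmYiIiId3d3ZmZVVVVniZmZmZh3ZmZpmZmYiIiId3d2ZlVVRERFeImZmZh3ZmZpmZmYiIiHd3dmZVVERDNEVoiZmYh3ZmZpmZmYiIh3d3ZmVVREMzM0RXiJmYh3dmZqmZmYiIh3d2ZlVUQzMzM0RWeJmYiHd3d6mZmYiId3ZmZVVEQzMzNEVWeJmZiHd3d6mZmIiHd2ZlVVREQzM0RFVniJmZiId3d6mZmIh3dmZVVUREREREVWZ4mZqZmIiIiJmZiId3ZmVVVERERFVWZ3iJmqqqmZiIiJmYiHd2ZlVVVEVVVWZneImaq7uqqZmYiJmIh3dmZVVVVVVWZneImaq7u7u7qpmZmJiId3ZmVVVVVVZneImaq7vMzMy7uqqZmYiHd2ZlVVVVVmd4iZqrvMzMzMzLuqqpmYh3ZmZVVVVmZ3iJmqu8zN3d3czLu6qqmXd2ZmVVVWZneImaq7zN3d3d3dzMu6qqmXdmZlVVZmd4iZqru8zd3e7d3dzMu6qqmWZmZmZmZ3iJmqu7zMzd3u7d3dzLu6qqmWZmZmZneImaqrvMzN3d3u3d3czLu6qqmWZmZmd4iJmqu8zMzd3d3d3d3My7uqqqmWZmZ3iImaq7vMzN3d3d3d3czMu7qqqpmWZmd3iJmqq7zMzN3d3d3d3czMu7qqqpmQ=="/>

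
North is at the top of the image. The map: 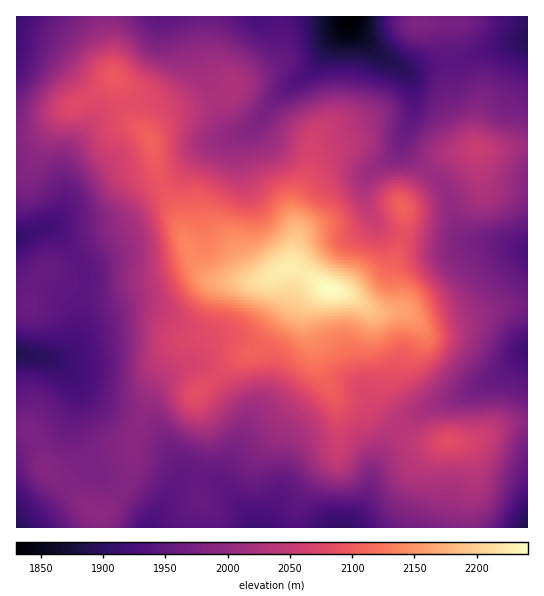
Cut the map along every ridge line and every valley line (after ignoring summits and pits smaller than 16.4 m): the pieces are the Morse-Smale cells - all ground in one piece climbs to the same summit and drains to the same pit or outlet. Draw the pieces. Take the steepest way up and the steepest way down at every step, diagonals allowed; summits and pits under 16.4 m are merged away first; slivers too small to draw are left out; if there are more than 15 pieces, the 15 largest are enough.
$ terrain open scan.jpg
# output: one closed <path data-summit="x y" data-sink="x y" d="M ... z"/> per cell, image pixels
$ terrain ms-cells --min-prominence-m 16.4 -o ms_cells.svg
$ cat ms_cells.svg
<path data-summit="329 289" data-sink="351 17" d="M350 16l-239 1 2 58 10 15 8 29 16 15 4 7 10 44 16 30 14 39 10 17 9 8 8 2 40 0 11-2 9-7 13-5 12 5 22 16 24 7 18 12 7 0 10-10 17-60-19-8-9-8-9-23 0-16 3-7 7-7 17-11 9-8 13-35 0-21-6-20-6-6-19-11-15-13-14-14z"/><path data-summit="329 289" data-sink="17 354" d="M291 267l-13 5-9 7-11 2-41 0-23-12-5 0-27 10-44 9-29 0-14-3-29-16-9 9-5 11-4 16-12 1 0 123 10 0 6 5 8 15 4 17 7 9 15 10 25 26 11 2 14-14 13-22 6-39 9-31 9-17 17-14 12 0 5 3 11 12 33-28 27-14 31-47 4-17 0-16z"/><path data-summit="329 289" data-sink="17 239" d="M115 77l-28 22-22 12-31 26-18 4 1 164 11 0 4-16 5-11 9-9 25 15 18 4 29 0 44-9 27-10 5 0 10 5-13-20-14-39-16-30-10-44-4-7-16-15-8-29z"/><path data-summit="329 289" data-sink="257 527" d="M295 268l-2 1 0 16-4 17-28 44-30 17-35 31 11 39-2 20-6 25 0 15 8 20 0 15 88 0 1-17 7-16 16-22 18-20 0-50-16-30-14-48 1-20 14-16 3 0z"/><path data-summit="329 289" data-sink="341 527" d="M326 288l-4 1-14 16-1 20 14 48 16 30 2 44-4 10-16 16-16 22-7 16 1 17 52 0 15-23 11-38 8-16 9-17 8-8-23-27 0-6 6-14 0-12-8-22-2-28-2-6-22-16z"/><path data-summit="329 289" data-sink="527 350" d="M527 305l-25 2-68 21-12-1-9-10-12-6-24 1-7-3 3 8 2 28 8 22 0 12-6 14 0 6 4 7 20 19 21-14 40-15 39-21 27-22z"/><path data-summit="329 289" data-sink="150 527" d="M182 376l-12 0-5 3-14 15-7 13-9 31-6 39-18 29-12 8 2 14 106-1 0-14-8-20 0-15 6-25 2-20-11-35 1-8-10-11z"/><path data-summit="329 289" data-sink="527 251" d="M406 236l-5 1-17 60-6 7-11 4 10 4 24-1 12 6 9 10 12 1 68-21 26-2-1-56-30-6-60 0z"/><path data-summit="329 289" data-sink="17 17" d="M110 16l-94 1 1 123 17-3 31-26 30-18 20-16-3-7z"/><path data-summit="447 441" data-sink="341 527" d="M401 427l-9 7-9 17-8 16-11 38-15 22 117 1 1-22 8-27-2-14-5-15-5-5-9-4-28 2-13-4z"/><path data-summit="478 149" data-sink="527 251" d="M527 147l-14 0-16 4-23-3-27 9-16 16 16 17 9 33 4 8 9 9 59 9z"/><path data-summit="478 149" data-sink="527 39" d="M527 40l-25 5-40 15-14 2 1 21 4 16 12 20 8 24 8 6 16 2 16-4 15-1z"/><path data-summit="447 441" data-sink="527 527" d="M527 423l-20 1-16 7-12 8-24 3 8 3 5 5 5 15 2 14-8 27 0 22 61-1z"/><path data-summit="447 441" data-sink="527 350" d="M527 353l-34 27-31 16-29 9-33 21 13 13 13 4 15 0 29-2 9-2 12-8 16-7 20-1z"/><path data-summit="478 149" data-sink="351 17" d="M447 61l-38 10-5-1 7 11 2 12 0 21-9 23 0 10 15 17 11 8 17-15 30-10-5-6-9-27-10-15z"/>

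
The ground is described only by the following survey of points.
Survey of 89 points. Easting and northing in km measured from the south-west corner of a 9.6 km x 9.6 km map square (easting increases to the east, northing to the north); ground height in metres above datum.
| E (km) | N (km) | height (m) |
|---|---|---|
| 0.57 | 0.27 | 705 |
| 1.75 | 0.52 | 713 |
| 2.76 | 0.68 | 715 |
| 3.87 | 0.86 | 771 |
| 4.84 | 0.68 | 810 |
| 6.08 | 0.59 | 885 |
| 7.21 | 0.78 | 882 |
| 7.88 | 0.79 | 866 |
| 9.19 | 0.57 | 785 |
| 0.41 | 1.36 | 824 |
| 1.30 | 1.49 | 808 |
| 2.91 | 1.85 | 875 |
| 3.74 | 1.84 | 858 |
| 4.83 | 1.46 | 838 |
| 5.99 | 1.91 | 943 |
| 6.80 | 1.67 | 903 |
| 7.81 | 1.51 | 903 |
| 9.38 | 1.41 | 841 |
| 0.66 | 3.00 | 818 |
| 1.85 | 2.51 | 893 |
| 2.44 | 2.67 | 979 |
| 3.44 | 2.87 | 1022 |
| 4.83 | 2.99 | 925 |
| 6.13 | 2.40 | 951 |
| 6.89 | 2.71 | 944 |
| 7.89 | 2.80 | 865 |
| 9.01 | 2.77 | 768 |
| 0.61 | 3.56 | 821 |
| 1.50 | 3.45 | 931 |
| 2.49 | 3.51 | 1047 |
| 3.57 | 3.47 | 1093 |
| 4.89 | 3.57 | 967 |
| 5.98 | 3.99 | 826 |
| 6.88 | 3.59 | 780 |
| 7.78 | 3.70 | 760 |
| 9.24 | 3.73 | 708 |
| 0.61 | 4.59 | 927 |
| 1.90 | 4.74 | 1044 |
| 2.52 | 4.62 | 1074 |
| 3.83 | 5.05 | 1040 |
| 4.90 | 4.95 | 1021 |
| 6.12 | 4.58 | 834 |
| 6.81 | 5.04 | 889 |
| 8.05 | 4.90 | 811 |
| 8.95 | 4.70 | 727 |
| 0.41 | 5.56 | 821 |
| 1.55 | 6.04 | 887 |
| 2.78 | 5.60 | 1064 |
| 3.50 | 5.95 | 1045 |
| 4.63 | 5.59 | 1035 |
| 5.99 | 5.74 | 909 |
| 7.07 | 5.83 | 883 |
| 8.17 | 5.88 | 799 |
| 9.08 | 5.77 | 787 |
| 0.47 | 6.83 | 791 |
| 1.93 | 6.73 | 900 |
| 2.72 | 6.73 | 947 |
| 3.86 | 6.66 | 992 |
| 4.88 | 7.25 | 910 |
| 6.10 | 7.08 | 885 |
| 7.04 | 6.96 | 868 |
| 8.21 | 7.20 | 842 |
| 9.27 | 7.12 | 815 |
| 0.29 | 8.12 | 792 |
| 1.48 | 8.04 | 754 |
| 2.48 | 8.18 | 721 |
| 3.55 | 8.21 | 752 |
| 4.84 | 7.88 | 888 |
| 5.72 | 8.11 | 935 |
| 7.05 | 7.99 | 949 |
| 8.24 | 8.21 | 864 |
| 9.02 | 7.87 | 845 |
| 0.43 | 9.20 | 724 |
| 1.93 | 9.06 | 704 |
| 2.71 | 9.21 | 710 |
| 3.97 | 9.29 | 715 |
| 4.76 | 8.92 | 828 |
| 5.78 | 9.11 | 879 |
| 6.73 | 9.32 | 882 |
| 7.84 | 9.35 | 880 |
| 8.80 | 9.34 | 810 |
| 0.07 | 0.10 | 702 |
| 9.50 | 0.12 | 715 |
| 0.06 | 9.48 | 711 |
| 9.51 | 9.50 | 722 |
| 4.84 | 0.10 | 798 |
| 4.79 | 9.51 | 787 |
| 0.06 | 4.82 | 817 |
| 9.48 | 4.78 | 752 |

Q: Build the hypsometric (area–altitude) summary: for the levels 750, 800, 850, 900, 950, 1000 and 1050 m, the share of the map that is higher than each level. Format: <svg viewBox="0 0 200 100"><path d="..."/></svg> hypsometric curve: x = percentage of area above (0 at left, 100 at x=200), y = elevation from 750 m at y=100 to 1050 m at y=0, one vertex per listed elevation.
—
<svg viewBox="0 0 200 100"><path d="M175 100l-32-17-36-16-42-17-31-17-14-16-10-17"/></svg>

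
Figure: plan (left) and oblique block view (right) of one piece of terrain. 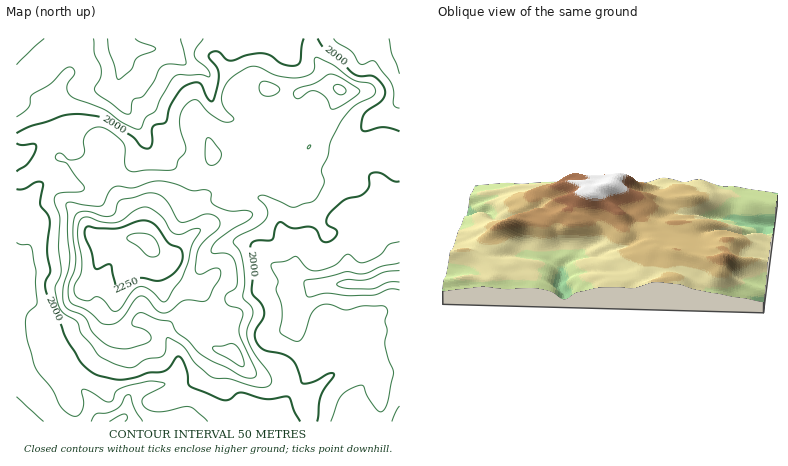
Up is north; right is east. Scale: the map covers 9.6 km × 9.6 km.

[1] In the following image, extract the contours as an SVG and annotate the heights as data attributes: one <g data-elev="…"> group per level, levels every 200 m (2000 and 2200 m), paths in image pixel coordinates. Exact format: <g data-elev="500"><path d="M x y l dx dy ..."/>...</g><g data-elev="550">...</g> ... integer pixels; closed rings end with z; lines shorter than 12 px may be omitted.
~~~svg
<g data-elev="2000"><path d="M317 422l4-26 13-22-4-1-16 9-12 1-6-17-5-8-9-4-18-4-6-6-3-6 0-6 8-14 1-6-2-8-10-12 1-18-3-20 1-10 5-3 16-1 4-14 4-4 12 6 16-1 5 1 4 2 5 10 4 2 4-1 5-3 2-6-1-2-9-6 1-8 16-16 16-4 5-4 4-6 0-10 1-2 10-1 14 8 5 0"/><path d="M16 189l8 0 14-7 5 2-3 20 8 12 2 6-3 28 3 22-5 10 1 8 21 50 13 22 8 8 12 6 16 4 10-1 22-6 16-2 5-3 7-10 2-2 4 2 2 6 3 10 1 10 4 3 32 13 6-1 6-5 4-1 26 6 22-3 2 2 4 14 6 10"/><path d="M16 143l6 2 12-1 2 2-2 8-6 9-12 8"/><path d="M400 131l-16-4-18 4-4-1-1-4 2-10 4-6 16-10 2-6-1-6-5-8-5-4-14 0-8-3-12-13-15-10-7-12"/><path d="M304 38l-4 24-2 2-4 2-12-2-12-8-6-3-16 2-18 6-4-1-8-8-4-1-4 2-1 5 8 10 2 6-1 10-4 16-2 1-4-2-6-13-4-3-6 0-8 4-13 17-5 18-2 1-8 2-4 2 0 17-4 5-6-2-10-11-28-17-20-5-22 2-32 10-14 7"/></g><g data-elev="2200"><path d="M112 310l4 1 4-1 12-18 8-5 4 0 5 3 13 12 4-1 16-23 6-16 4-16 8-16-6-1-12 5-8 0-4-4-8-14-10-7-6-2-10 2-14 11-6 3-14-1-14-5-6 2-4 5 0 10 4 24 0 12-2 6-6 10 1 8 3 4 8 3 4-1 6-3 4 0 4 4z"/></g>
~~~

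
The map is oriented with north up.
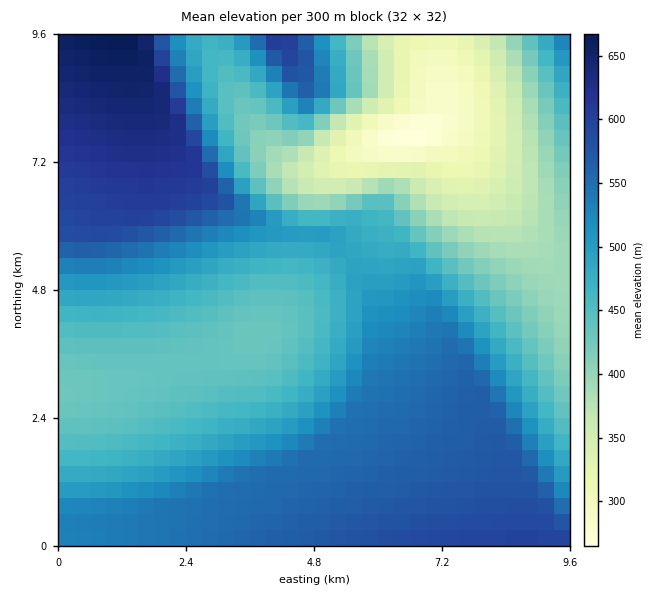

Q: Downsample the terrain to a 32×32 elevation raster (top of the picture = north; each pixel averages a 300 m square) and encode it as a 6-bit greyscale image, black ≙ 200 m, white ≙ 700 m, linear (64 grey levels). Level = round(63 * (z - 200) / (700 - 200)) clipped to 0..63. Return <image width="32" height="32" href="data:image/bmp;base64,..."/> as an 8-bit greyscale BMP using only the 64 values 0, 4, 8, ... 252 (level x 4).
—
<image width="32" height="32" href="data:image/bmp;base64,Qk02CAAAAAAAADYEAAAoAAAAIAAAACAAAAABAAgAAAAAAAAEAAATCwAAEwsAAAABAAAAAAAAAAAAAAEBAQACAgIAAwMDAAQEBAAFBQUABgYGAAcHBwAICAgACQkJAAoKCgALCwsADAwMAA0NDQAODg4ADw8PABAQEAAREREAEhISABMTEwAUFBQAFRUVABYWFgAXFxcAGBgYABkZGQAaGhoAGxsbABwcHAAdHR0AHh4eAB8fHwAgICAAISEhACIiIgAjIyMAJCQkACUlJQAmJiYAJycnACgoKAApKSkAKioqACsrKwAsLCwALS0tAC4uLgAvLy8AMDAwADExMQAyMjIAMzMzADQ0NAA1NTUANjY2ADc3NwA4ODgAOTk5ADo6OgA7OzsAPDw8AD09PQA+Pj4APz8/AEBAQABBQUEAQkJCAENDQwBEREQARUVFAEZGRgBHR0cASEhIAElJSQBKSkoAS0tLAExMTABNTU0ATk5OAE9PTwBQUFAAUVFRAFJSUgBTU1MAVFRUAFVVVQBWVlYAV1dXAFhYWABZWVkAWlpaAFtbWwBcXFwAXV1dAF5eXgBfX18AYGBgAGFhYQBiYmIAY2NjAGRkZABlZWUAZmZmAGdnZwBoaGgAaWlpAGpqagBra2sAbGxsAG1tbQBubm4Ab29vAHBwcABxcXEAcnJyAHNzcwB0dHQAdXV1AHZ2dgB3d3cAeHh4AHl5eQB6enoAe3t7AHx8fAB9fX0Afn5+AH9/fwCAgIAAgYGBAIKCggCDg4MAhISEAIWFhQCGhoYAh4eHAIiIiACJiYkAioqKAIuLiwCMjIwAjY2NAI6OjgCPj48AkJCQAJGRkQCSkpIAk5OTAJSUlACVlZUAlpaWAJeXlwCYmJgAmZmZAJqamgCbm5sAnJycAJ2dnQCenp4An5+fAKCgoAChoaEAoqKiAKOjowCkpKQApaWlAKampgCnp6cAqKioAKmpqQCqqqoAq6urAKysrACtra0Arq6uAK+vrwCwsLAAsbGxALKysgCzs7MAtLS0ALW1tQC2trYAt7e3ALi4uAC5ubkAurq6ALu7uwC8vLwAvb29AL6+vgC/v78AwMDAAMHBwQDCwsIAw8PDAMTExADFxcUAxsbGAMfHxwDIyMgAycnJAMrKygDLy8sAzMzMAM3NzQDOzs4Az8/PANDQ0ADR0dEA0tLSANPT0wDU1NQA1dXVANbW1gDX19cA2NjYANnZ2QDa2toA29vbANzc3ADd3d0A3t7eAN/f3wDg4OAA4eHhAOLi4gDj4+MA5OTkAOXl5QDm5uYA5+fnAOjo6ADp6ekA6urqAOvr6wDs7OwA7e3tAO7u7gDv7+8A8PDwAPHx8QDy8vIA8/PzAPT09AD19fUA9vb2APf39wD4+PgA+fn5APr6+gD7+/sA/Pz8AP39/QD+/v4A////AKioqKisrKywsLC0tLS4uLy8vMDAwMTExMjIyMjIyMjIqKiorKysrLCwsLC0tLS4uLi8vLzAwMDAxMTExMTExLykpKSoqKyssLCwsLC0tLS0uLi4vLy8vMDAwMDAwMDAsJiYmJycoKSorLCwsLC0tLS0uLi4uLy8vLy8wMDAwLikjIyQkJSUmJygpKiwsLC0tLS0tLi4uLi8vLy8vLy8rJiEhISIiIyQkJSYnKSorLCwtLS0tLS4uLi4vLy8vLSgkHyAgICAhIiIjJCUmJygpKywsLS0tLS4uLi4vLy4qJSIeHh4fHx8gISEiIyMkJSYoKiwsLC0tLS4uLi4vLCcjIB0dHh4eHh8fICAhISIiJCUnKiwsLC0tLS4uLi0pJSEeHR0dHR4eHh4fHx8gICEiIyUoKywsLC0tLS4uKycjHx0dHR0dHh4eHh4eHh4fHyAiIyYpKyssLC0tLi0pJCEeHB0eHh4eHh4eHh4eHh4eHyAiJCcqKyssLC0tKiYiHx0bHh8fHx8fHh4eHh4dHR0eHyEjJikqKissLCsnJCAeGxogICAgICAfHx8eHh0dHR4fICMlKCkpKisrKCUhHxwbGSIiIiIiISEgIB8eHh4eHh8gIiUnKCgpKiklIh8dGxoZJCQkJCQjIyIhICAfHx4fHyAiJScnJygpJiIgHRsaGRgnJycnJiUlJCMiISAgICAgISMlJiYmJyYiHx0bGhkYGCoqKiopKCcmJSQjIiIhISIiJCUlJCUlIh8dGxkZGBgYLS4uLSwrKikoJyYlJCQjIyQlJCQjIyIeHBoYGBcXGBgxMTExMC8uLSsqKSgnJiYmJiUkIyIhHhsYFxYWFhcYGTEyMjIyMjIwLy4sKyomIyEhIiMiIR4aFxYVFBUVFhcZMjIzMzMzMzMyMTArJB8bGRgaHB8fGxcUExISExQWGBozMzM0NDQ0NDMyLSUfGhYUExMUFhgXFBIQEBESFBYYGjM0NDU1NTU0NDEoIRsYFRMRDw8PEBAQDw4ODxETFhgbNDU1NTY2NTU0LCQeGhgXFREODAsLCgsMDQ0OEBMWGRw1NTY2NjY2NjEoIR0aGhsaFRANCwkICAkLDA4QExYaHTY2Nzc3Nzc2LiYgHRwdICEbFRENCwoJCQoLDRATFxsfNzc3ODg4ODMqIx8dHiAlKSQdGBQQDgwLCgsNEBQYHCA3ODg5OTk4MCgiHx8gJSsuKyQeGBMPDAsLDA4RFRkdIjg5OTk5OTUsJSEgICQqMC8qJB0YEw8NCwsMDxIWGh8kOTk6Ojo6MiokISEjKC8yLykjHRgTDw0MDA4QExccISc6Ojs7OzgvKCMiIyYsMzMuKCEbFhIPDg4ODxIVGR4jKQ="/>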